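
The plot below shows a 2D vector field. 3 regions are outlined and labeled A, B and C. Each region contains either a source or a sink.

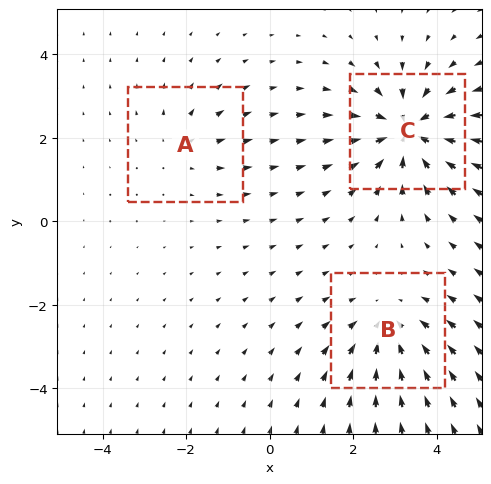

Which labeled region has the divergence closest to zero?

Divergence at each region's feature centre — A: about +2, B: about -3, C: about -5. Region A is closest to zero.

A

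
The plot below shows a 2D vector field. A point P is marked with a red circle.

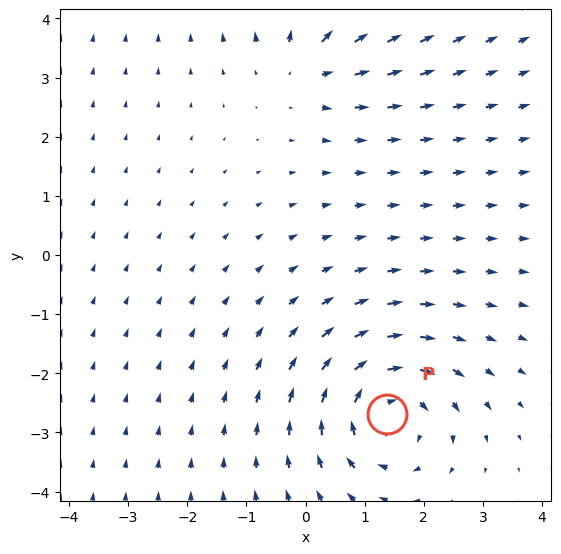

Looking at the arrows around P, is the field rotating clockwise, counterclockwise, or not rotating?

clockwise

Near P at (1.4, -2.7) the arrows circulate clockwise. The curl (z-component) there is about -5; negative curl means clockwise rotation.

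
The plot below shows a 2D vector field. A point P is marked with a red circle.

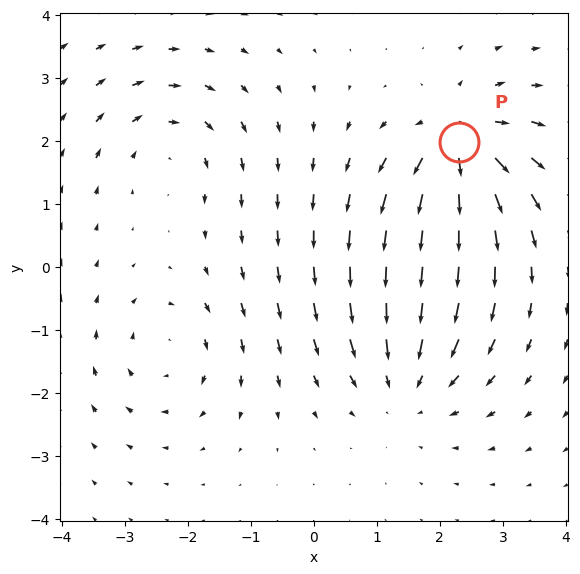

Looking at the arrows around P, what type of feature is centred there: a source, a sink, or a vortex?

At P (2.3, 2.0) the arrows spread outward. Divergence about +6, curl ≈0 — positive divergence with near-zero curl is a source.

source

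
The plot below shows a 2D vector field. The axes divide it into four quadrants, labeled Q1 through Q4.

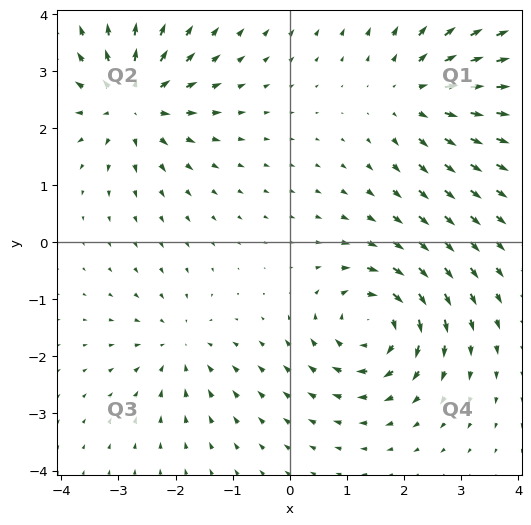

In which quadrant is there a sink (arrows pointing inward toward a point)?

The sink sits at approximately (-1.9, -1.8), which lies in quadrant Q3. The divergence there is about -3, negative as expected for a sink.

Q3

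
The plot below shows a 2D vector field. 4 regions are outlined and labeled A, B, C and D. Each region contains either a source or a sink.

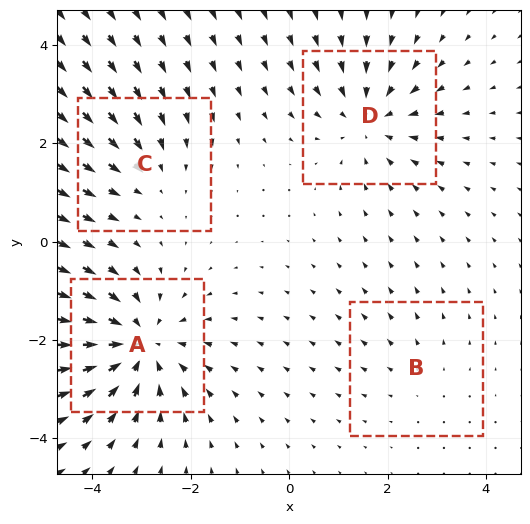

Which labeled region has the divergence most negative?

A

Divergence at each region's feature centre — A: about -6, B: about +2, C: about -3, D: about -5. Region A is most negative.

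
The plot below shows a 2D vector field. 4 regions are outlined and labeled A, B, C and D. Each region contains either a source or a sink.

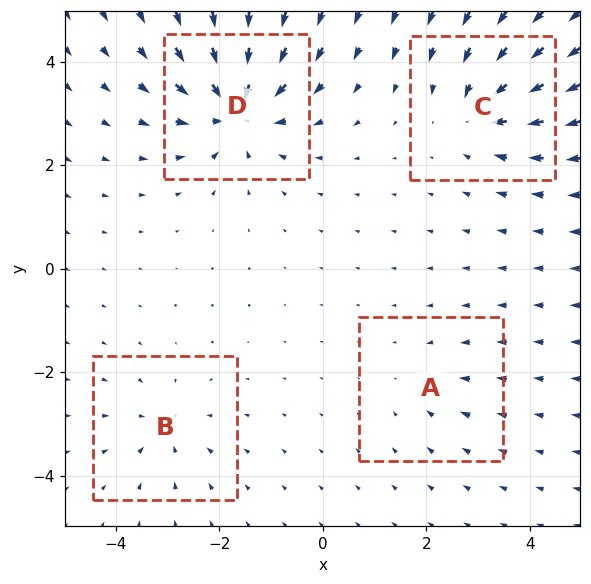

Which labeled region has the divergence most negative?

Divergence at each region's feature centre — A: about -2, B: about -4, C: about -5, D: about -8. Region D is most negative.

D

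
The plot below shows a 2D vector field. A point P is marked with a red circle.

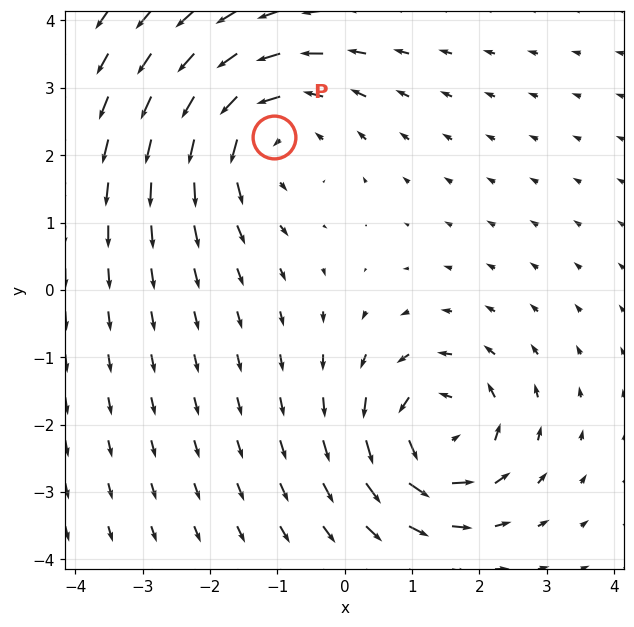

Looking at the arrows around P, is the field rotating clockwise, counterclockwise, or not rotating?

counterclockwise

Near P at (-1.0, 2.3) the arrows circulate counterclockwise. The curl (z-component) there is about +4; positive curl means counterclockwise rotation.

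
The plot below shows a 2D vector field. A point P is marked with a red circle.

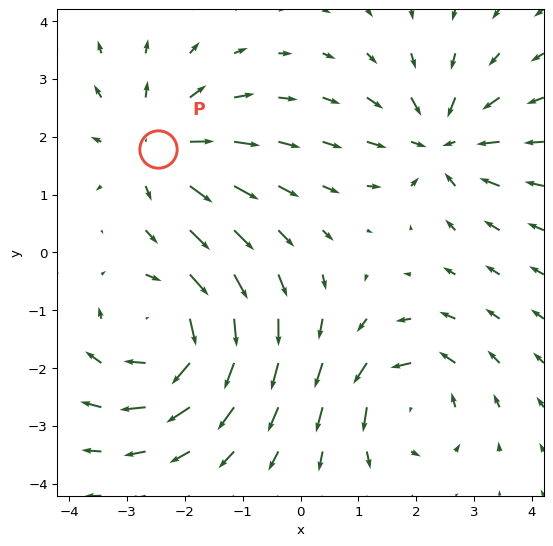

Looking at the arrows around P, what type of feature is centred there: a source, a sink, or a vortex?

source

At P (-2.5, 1.8) the arrows spread outward. Divergence about +4, curl ≈0 — positive divergence with near-zero curl is a source.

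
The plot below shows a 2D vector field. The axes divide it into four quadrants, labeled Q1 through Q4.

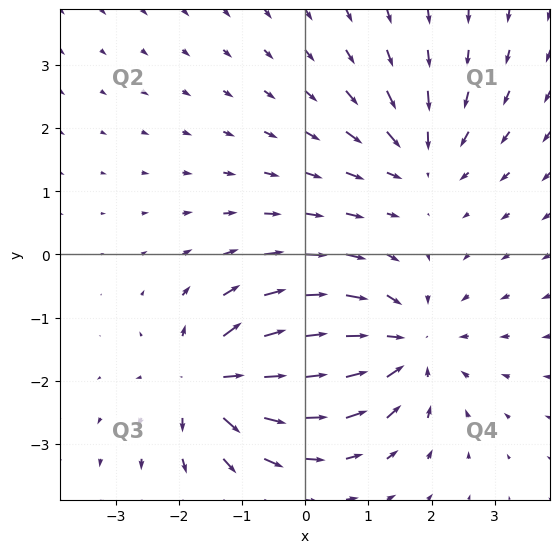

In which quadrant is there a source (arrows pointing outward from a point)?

The source sits at approximately (-1.5, -2.0), which lies in quadrant Q3. The divergence there is about +6, positive as expected for a source.

Q3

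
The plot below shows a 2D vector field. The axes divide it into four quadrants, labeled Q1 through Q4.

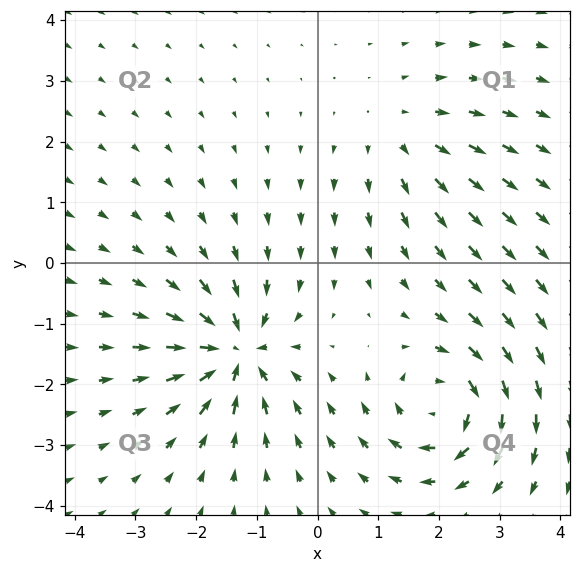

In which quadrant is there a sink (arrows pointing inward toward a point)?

Q3

The sink sits at approximately (-1.4, -1.5), which lies in quadrant Q3. The divergence there is about -6, negative as expected for a sink.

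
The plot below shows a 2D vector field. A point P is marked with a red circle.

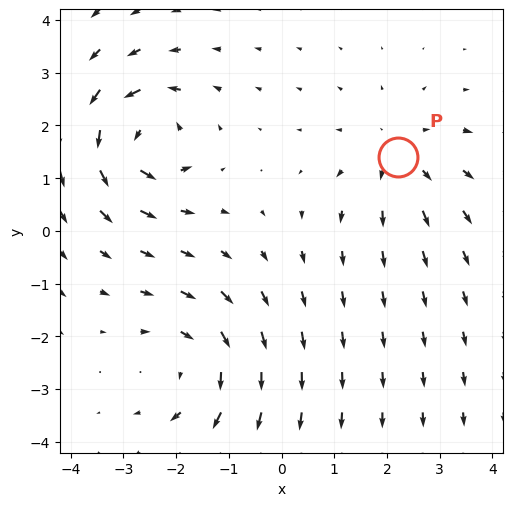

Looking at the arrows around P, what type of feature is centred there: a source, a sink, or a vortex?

source

At P (2.2, 1.4) the arrows spread outward. Divergence about +3, curl ≈0 — positive divergence with near-zero curl is a source.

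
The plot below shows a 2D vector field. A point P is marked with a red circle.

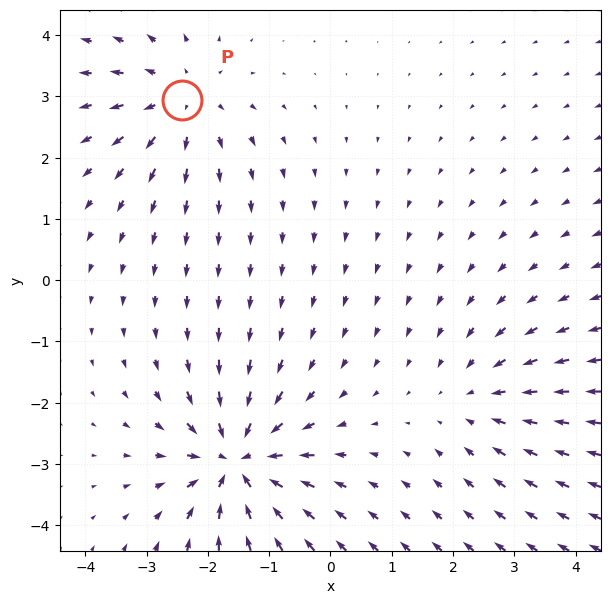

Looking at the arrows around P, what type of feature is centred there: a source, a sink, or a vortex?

At P (-2.4, 2.9) the arrows spread outward. Divergence about +4, curl ≈0 — positive divergence with near-zero curl is a source.

source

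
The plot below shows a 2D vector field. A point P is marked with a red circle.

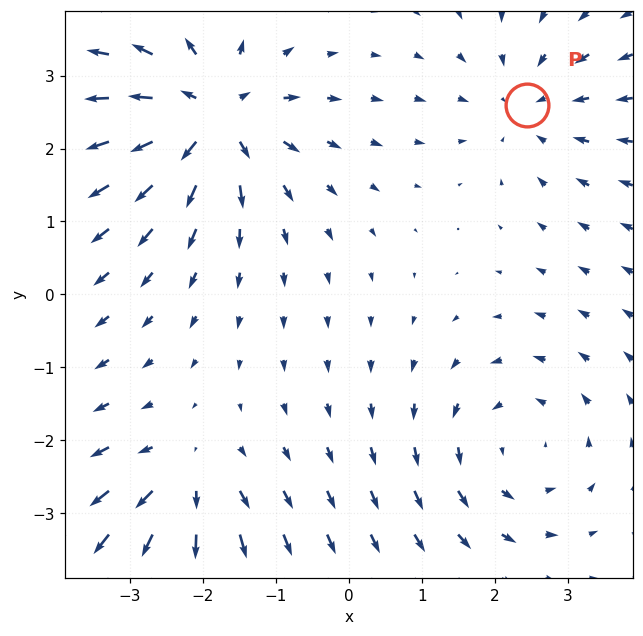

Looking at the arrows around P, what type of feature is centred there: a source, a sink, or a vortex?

sink

At P (2.4, 2.6) the arrows converge inward. Divergence about -3, curl ≈0 — negative divergence with near-zero curl is a sink.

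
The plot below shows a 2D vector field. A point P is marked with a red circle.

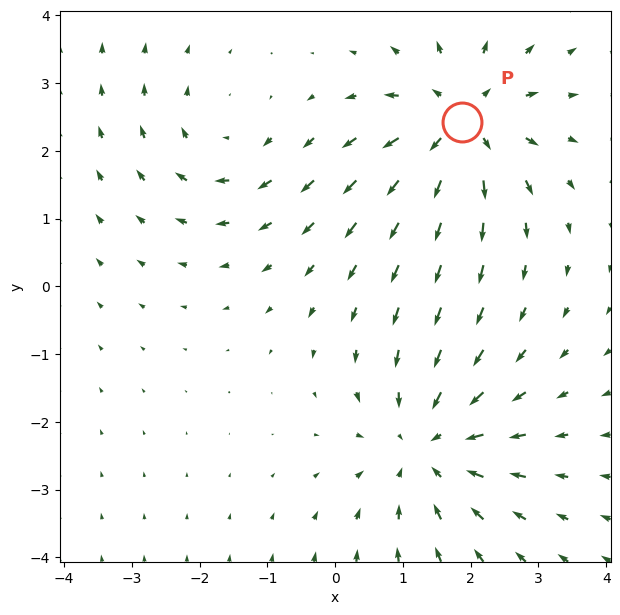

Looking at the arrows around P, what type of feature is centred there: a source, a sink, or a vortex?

source

At P (1.9, 2.4) the arrows spread outward. Divergence about +5, curl ≈0 — positive divergence with near-zero curl is a source.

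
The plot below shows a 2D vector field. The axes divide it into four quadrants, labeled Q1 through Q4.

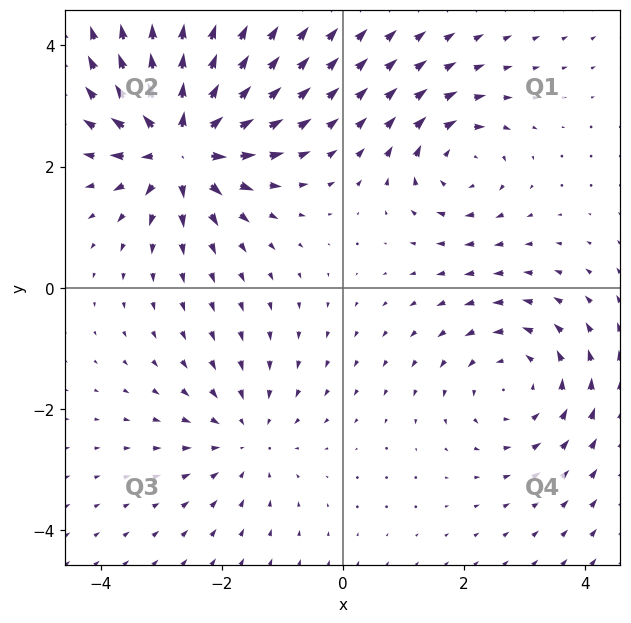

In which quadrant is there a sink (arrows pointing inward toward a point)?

Q3

The sink sits at approximately (-1.6, -2.5), which lies in quadrant Q3. The divergence there is about -3, negative as expected for a sink.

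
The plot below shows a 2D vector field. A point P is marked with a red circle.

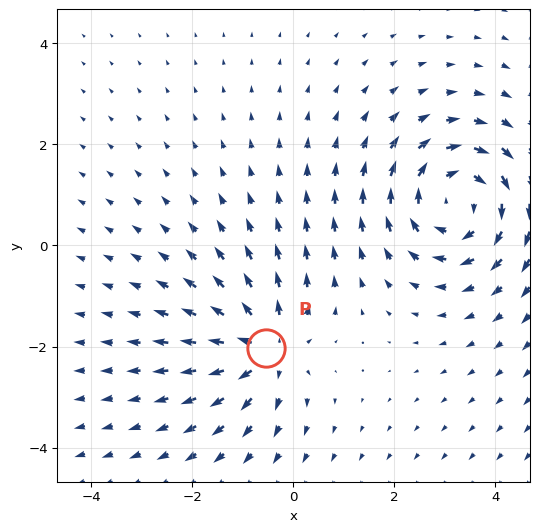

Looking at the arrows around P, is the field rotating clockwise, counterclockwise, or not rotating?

not rotating

Near P at (-0.6, -2.0) the arrows show no circulation. The curl there is ≈0.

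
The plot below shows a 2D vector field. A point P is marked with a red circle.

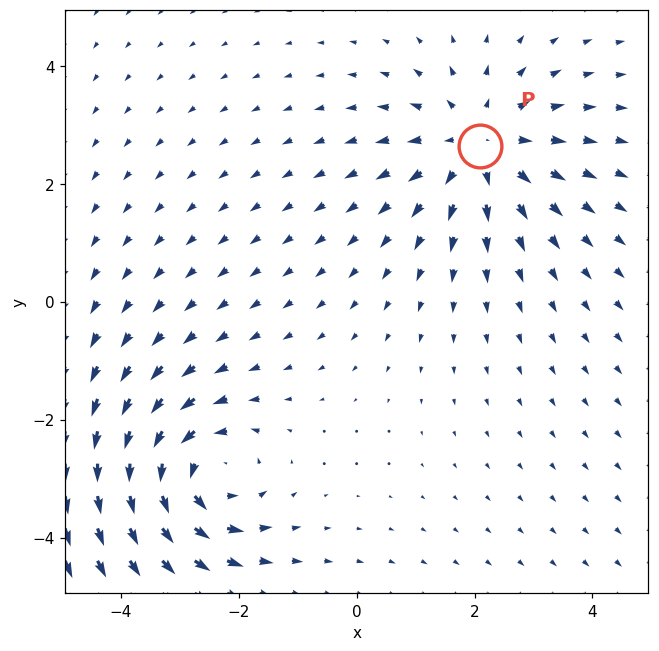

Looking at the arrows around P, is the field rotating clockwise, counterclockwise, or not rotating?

Near P at (2.1, 2.6) the arrows show no circulation. The curl there is ≈0.

not rotating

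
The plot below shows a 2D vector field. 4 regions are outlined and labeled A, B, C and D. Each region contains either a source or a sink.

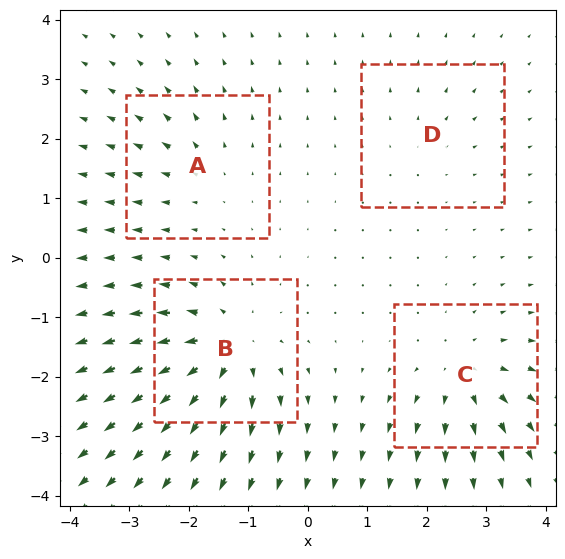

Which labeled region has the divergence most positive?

B

Divergence at each region's feature centre — A: about +4, B: about +9, C: about +6, D: about +2. Region B is most positive.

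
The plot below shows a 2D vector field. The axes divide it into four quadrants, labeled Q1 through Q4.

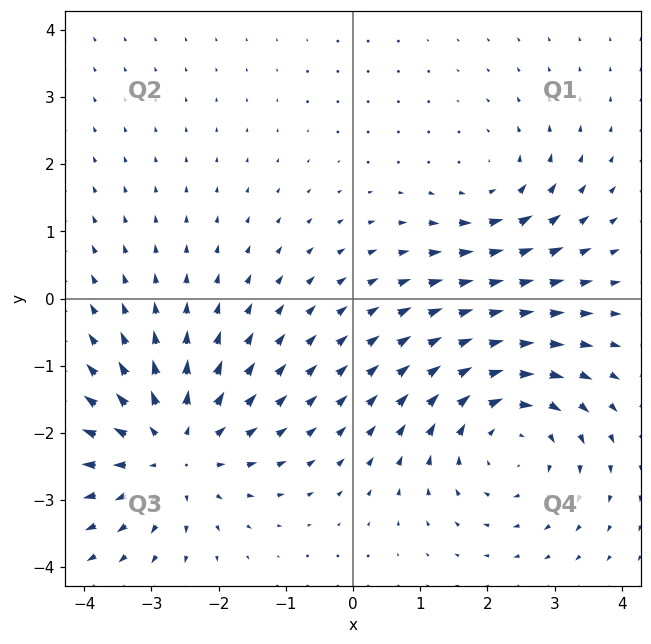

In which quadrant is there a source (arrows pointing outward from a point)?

Q3

The source sits at approximately (-2.7, -2.3), which lies in quadrant Q3. The divergence there is about +4, positive as expected for a source.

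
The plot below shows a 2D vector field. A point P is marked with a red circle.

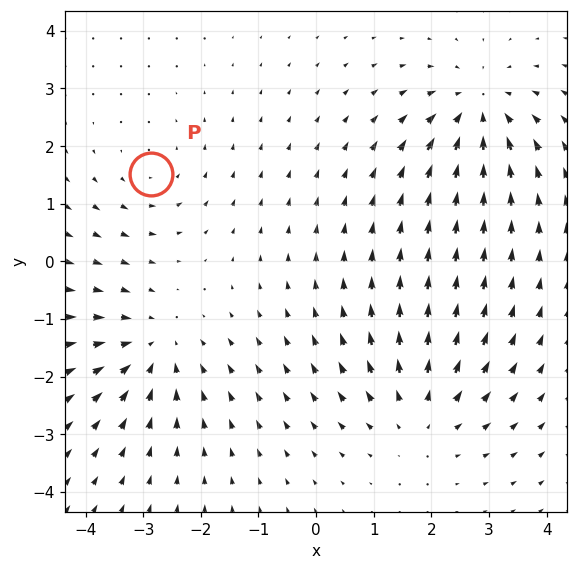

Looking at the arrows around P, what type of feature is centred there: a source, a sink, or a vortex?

At P (-2.9, 1.5) the arrows circulate counterclockwise. Divergence ≈0, curl about +3 — near-zero divergence with nonzero curl is a vortex.

vortex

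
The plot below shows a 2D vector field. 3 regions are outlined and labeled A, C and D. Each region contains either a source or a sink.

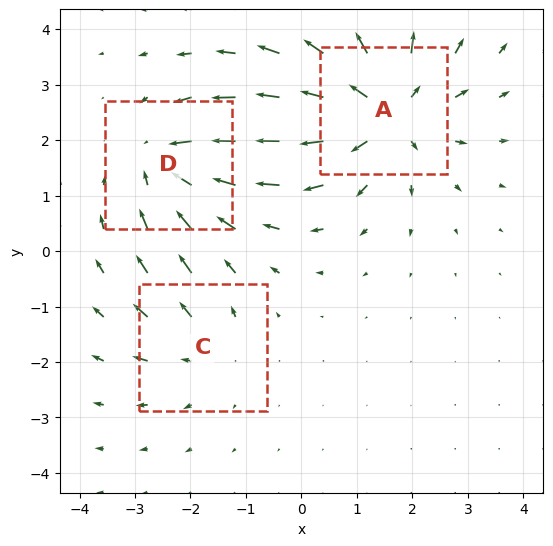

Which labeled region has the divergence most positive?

Divergence at each region's feature centre — A: about +4, C: about +2, D: about -3. Region A is most positive.

A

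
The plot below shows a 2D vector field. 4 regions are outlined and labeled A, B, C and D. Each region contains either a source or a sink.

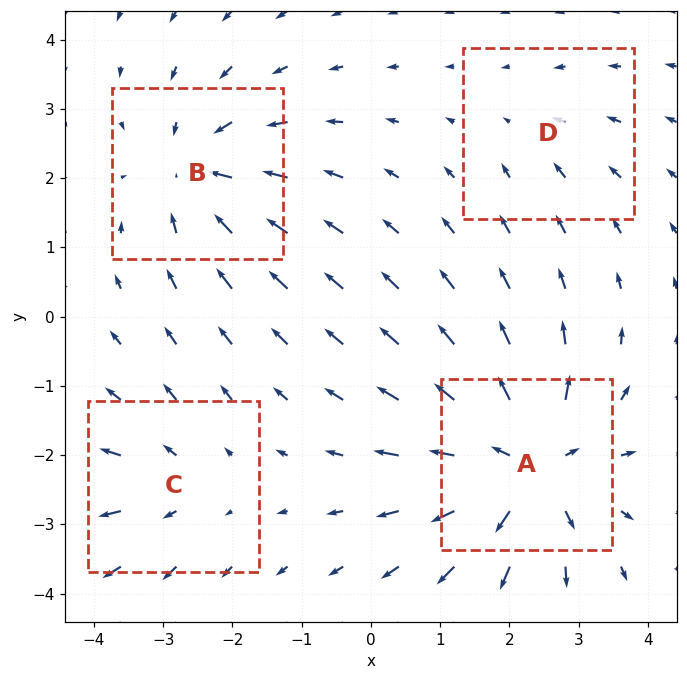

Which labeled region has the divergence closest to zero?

Divergence at each region's feature centre — A: about +7, B: about -5, C: about +3, D: about -2. Region D is closest to zero.

D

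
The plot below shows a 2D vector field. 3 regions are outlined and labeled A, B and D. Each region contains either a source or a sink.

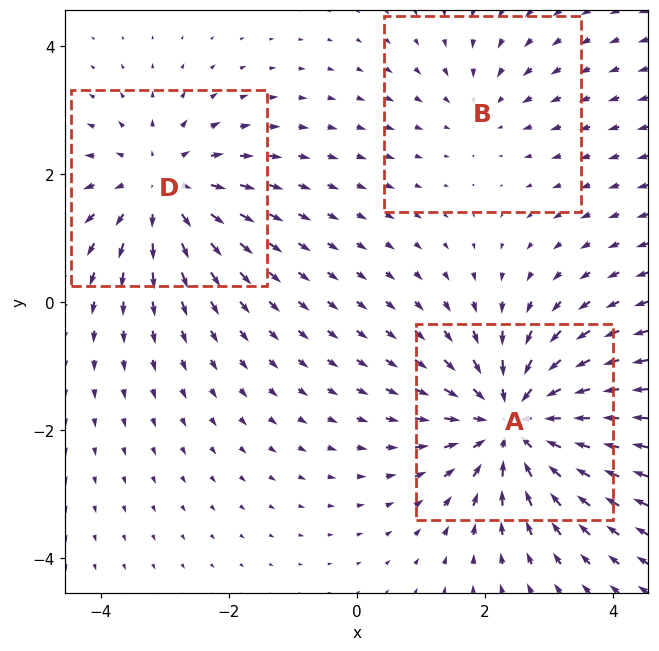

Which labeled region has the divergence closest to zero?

B

Divergence at each region's feature centre — A: about -4, B: about -2, D: about +3. Region B is closest to zero.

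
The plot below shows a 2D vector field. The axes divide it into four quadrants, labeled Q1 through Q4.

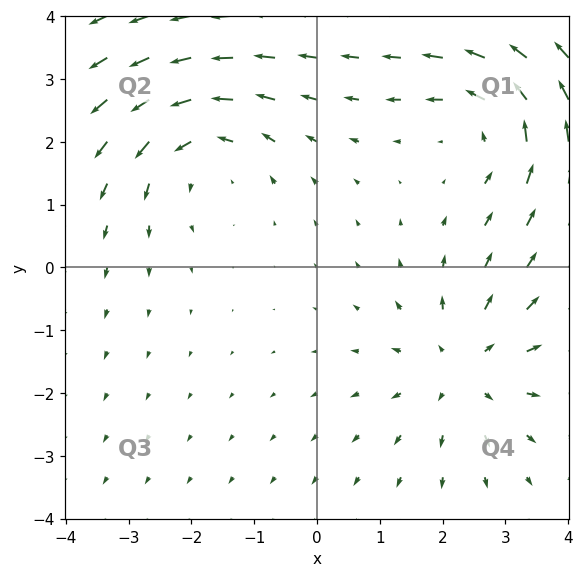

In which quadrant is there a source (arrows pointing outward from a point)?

The source sits at approximately (2.4, -1.6), which lies in quadrant Q4. The divergence there is about +3, positive as expected for a source.

Q4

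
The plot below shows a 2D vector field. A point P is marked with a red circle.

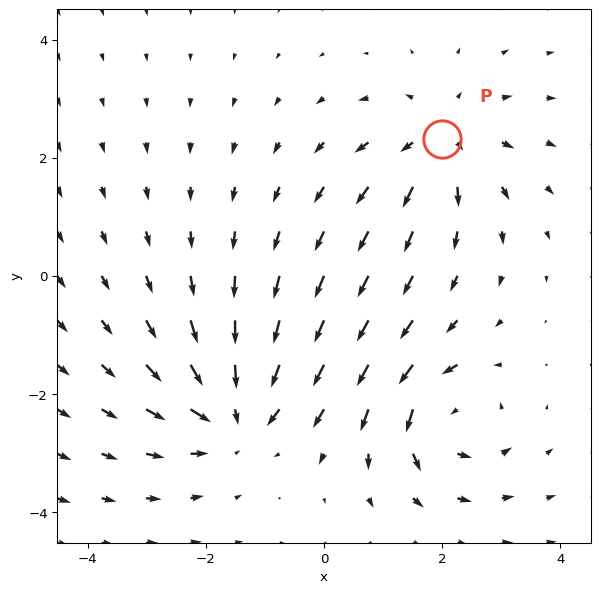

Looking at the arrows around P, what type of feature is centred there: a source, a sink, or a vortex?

source

At P (2.0, 2.3) the arrows spread outward. Divergence about +4, curl ≈0 — positive divergence with near-zero curl is a source.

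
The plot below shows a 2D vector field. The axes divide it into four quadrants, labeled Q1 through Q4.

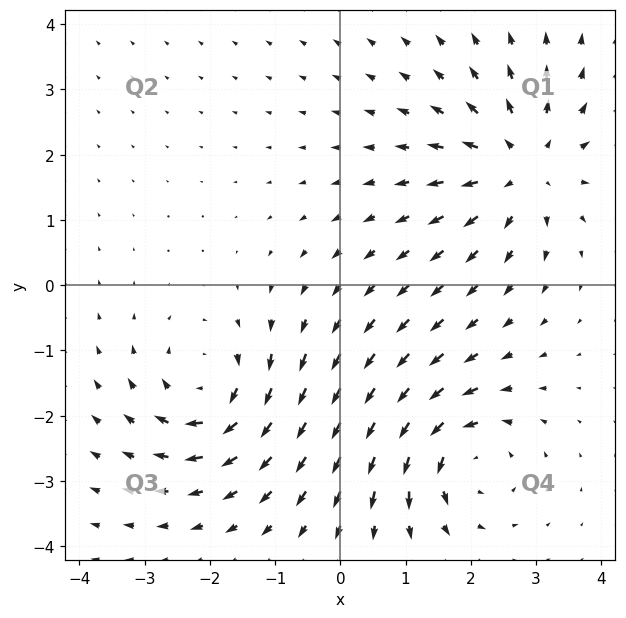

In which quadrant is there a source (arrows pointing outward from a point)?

Q1

The source sits at approximately (2.8, 1.8), which lies in quadrant Q1. The divergence there is about +4, positive as expected for a source.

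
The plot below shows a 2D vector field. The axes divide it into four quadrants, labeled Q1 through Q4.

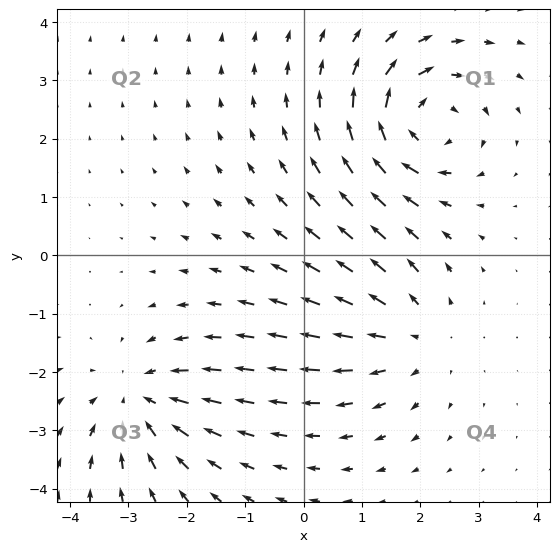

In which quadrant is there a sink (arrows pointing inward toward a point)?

Q3

The sink sits at approximately (-2.8, -2.5), which lies in quadrant Q3. The divergence there is about -4, negative as expected for a sink.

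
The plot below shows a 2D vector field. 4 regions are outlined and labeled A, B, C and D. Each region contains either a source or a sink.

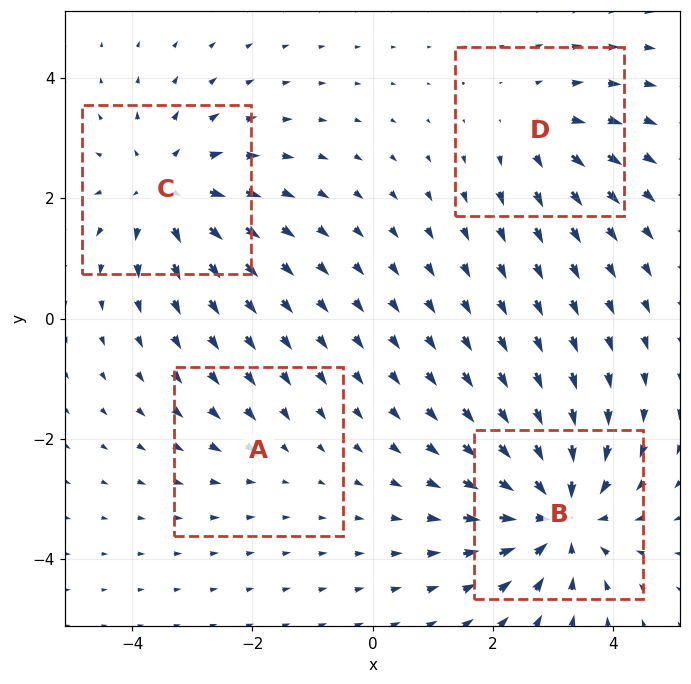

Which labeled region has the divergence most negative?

Divergence at each region's feature centre — A: about -2, B: about -7, C: about +5, D: about +3. Region B is most negative.

B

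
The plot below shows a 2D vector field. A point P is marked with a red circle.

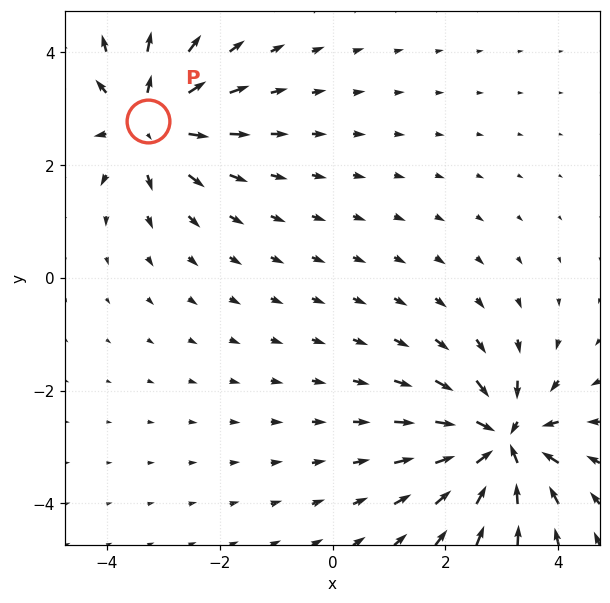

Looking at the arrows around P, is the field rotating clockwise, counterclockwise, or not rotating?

Near P at (-3.3, 2.8) the arrows show no circulation. The curl there is ≈0.

not rotating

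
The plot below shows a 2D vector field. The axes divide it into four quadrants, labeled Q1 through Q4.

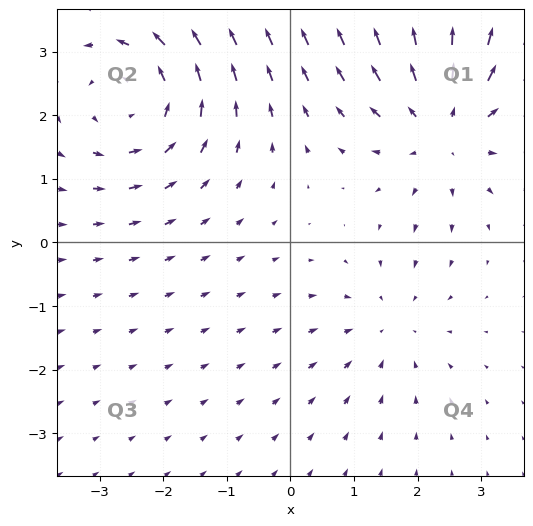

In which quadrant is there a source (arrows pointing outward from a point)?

The source sits at approximately (2.4, 1.8), which lies in quadrant Q1. The divergence there is about +4, positive as expected for a source.

Q1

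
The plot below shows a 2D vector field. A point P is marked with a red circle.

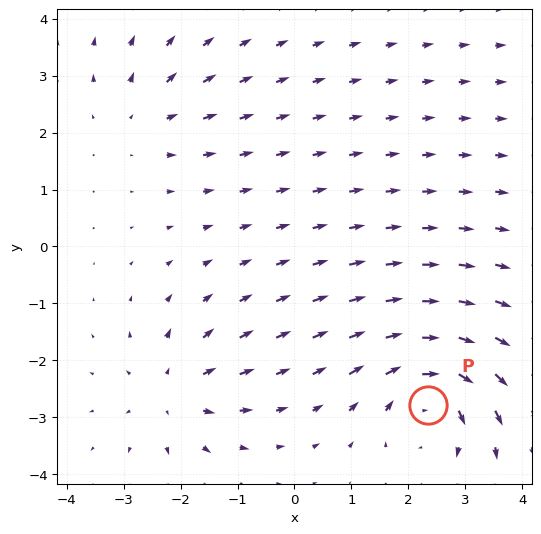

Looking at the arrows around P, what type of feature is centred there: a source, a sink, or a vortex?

At P (2.3, -2.8) the arrows circulate clockwise. Divergence ≈0, curl about -6 — near-zero divergence with nonzero curl is a vortex.

vortex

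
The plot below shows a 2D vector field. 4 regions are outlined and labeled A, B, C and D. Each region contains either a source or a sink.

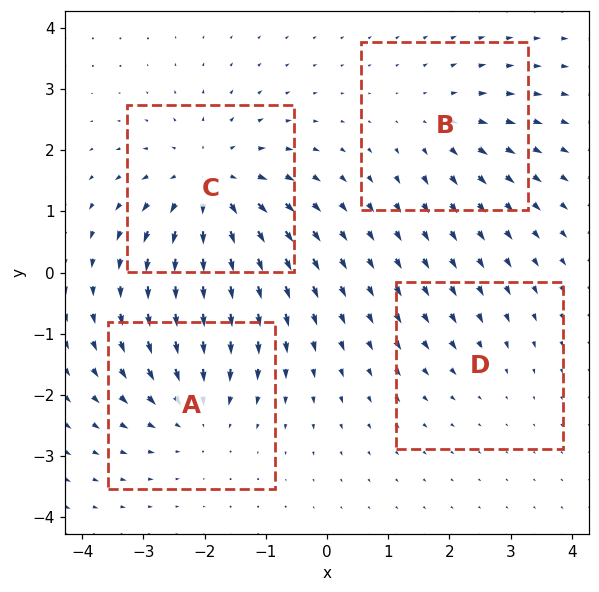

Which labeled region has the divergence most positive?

C

Divergence at each region's feature centre — A: about -4, B: about +3, C: about +6, D: about -2. Region C is most positive.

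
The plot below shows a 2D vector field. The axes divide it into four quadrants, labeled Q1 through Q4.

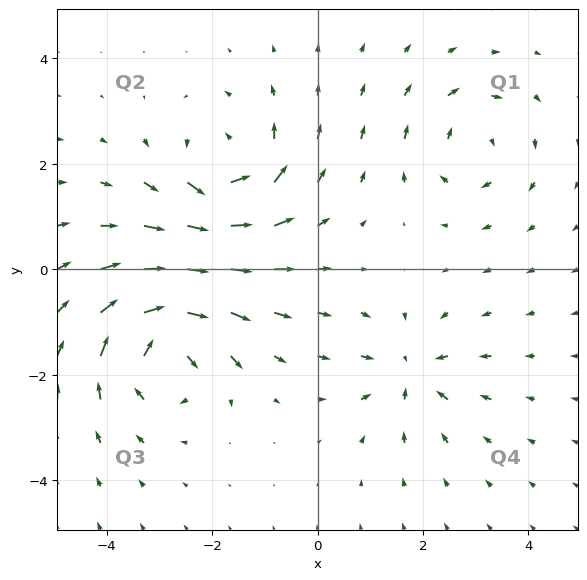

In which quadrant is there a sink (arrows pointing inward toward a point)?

The sink sits at approximately (1.8, -1.9), which lies in quadrant Q4. The divergence there is about -4, negative as expected for a sink.

Q4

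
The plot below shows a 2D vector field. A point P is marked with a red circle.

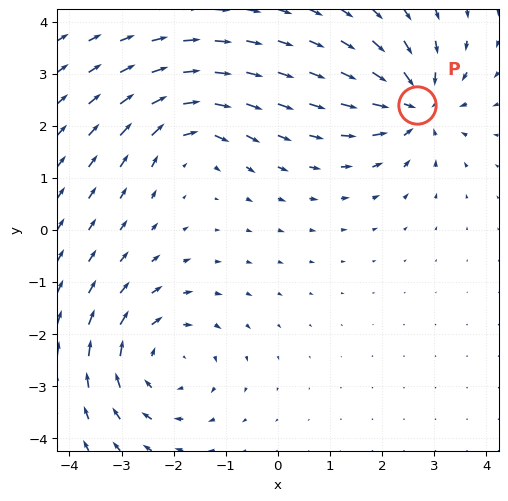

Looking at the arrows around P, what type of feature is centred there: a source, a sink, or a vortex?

sink

At P (2.7, 2.4) the arrows converge inward. Divergence about -5, curl ≈0 — negative divergence with near-zero curl is a sink.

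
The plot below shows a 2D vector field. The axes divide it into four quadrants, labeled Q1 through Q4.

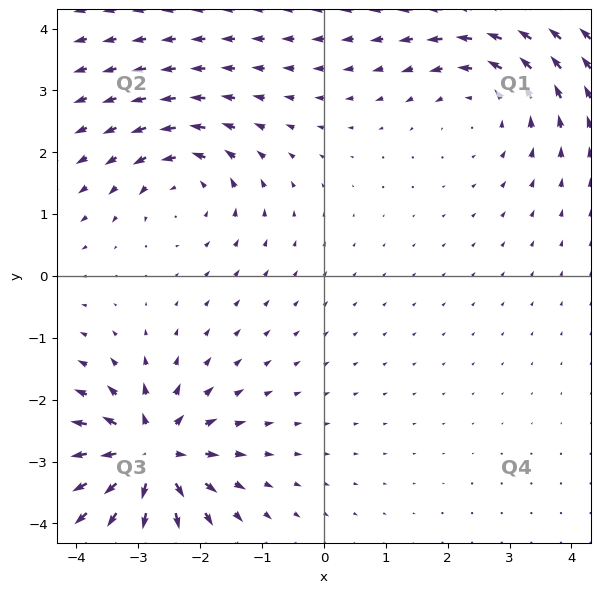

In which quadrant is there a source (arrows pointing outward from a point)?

Q3

The source sits at approximately (-2.8, -2.9), which lies in quadrant Q3. The divergence there is about +6, positive as expected for a source.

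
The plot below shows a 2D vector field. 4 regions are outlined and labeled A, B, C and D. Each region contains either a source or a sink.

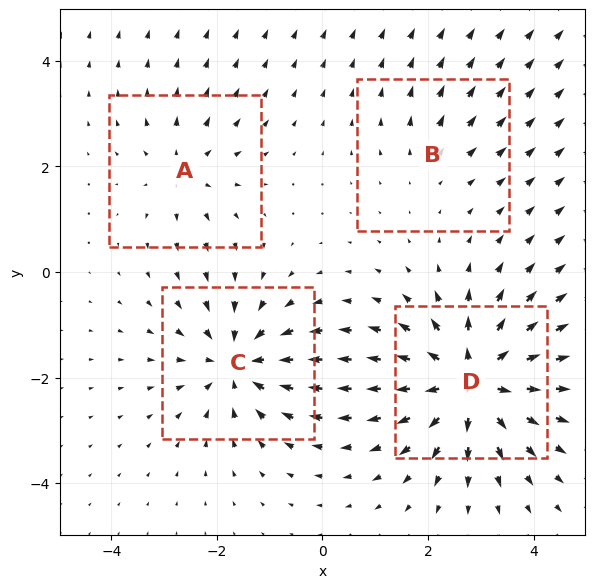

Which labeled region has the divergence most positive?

Divergence at each region's feature centre — A: about +3, B: about +2, C: about -6, D: about +7. Region D is most positive.

D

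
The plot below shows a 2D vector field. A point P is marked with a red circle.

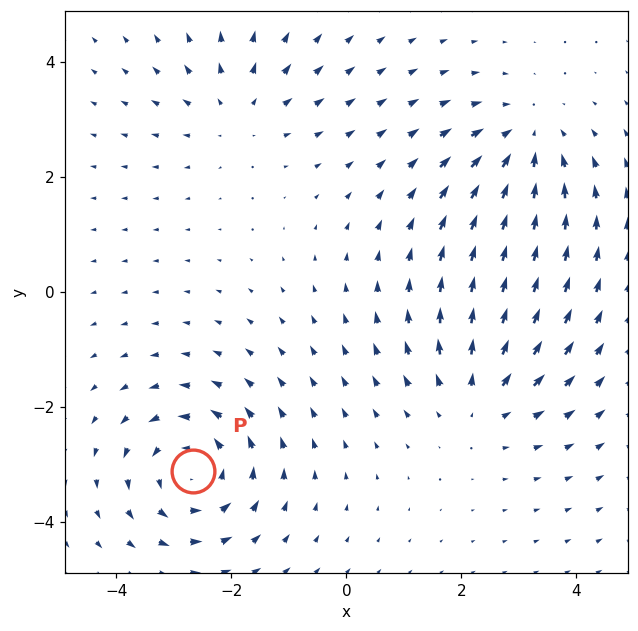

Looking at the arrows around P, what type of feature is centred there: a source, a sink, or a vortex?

vortex

At P (-2.7, -3.1) the arrows circulate counterclockwise. Divergence ≈0, curl about +5 — near-zero divergence with nonzero curl is a vortex.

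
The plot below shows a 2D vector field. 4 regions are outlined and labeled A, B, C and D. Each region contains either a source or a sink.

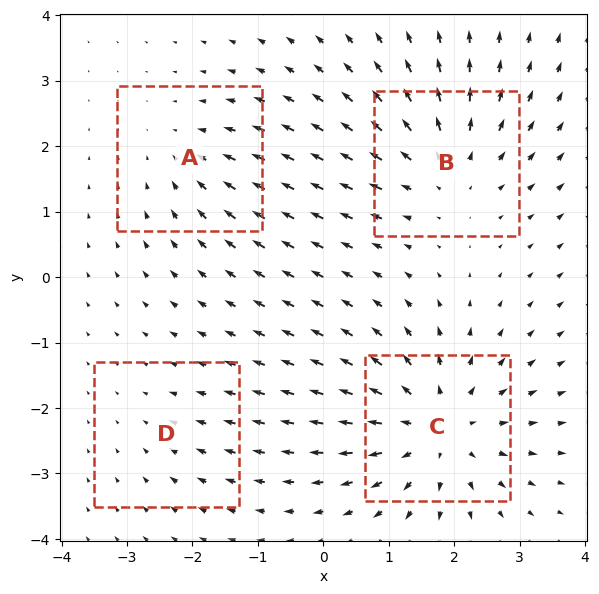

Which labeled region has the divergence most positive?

Divergence at each region's feature centre — A: about -3, B: about +4, C: about +6, D: about -2. Region C is most positive.

C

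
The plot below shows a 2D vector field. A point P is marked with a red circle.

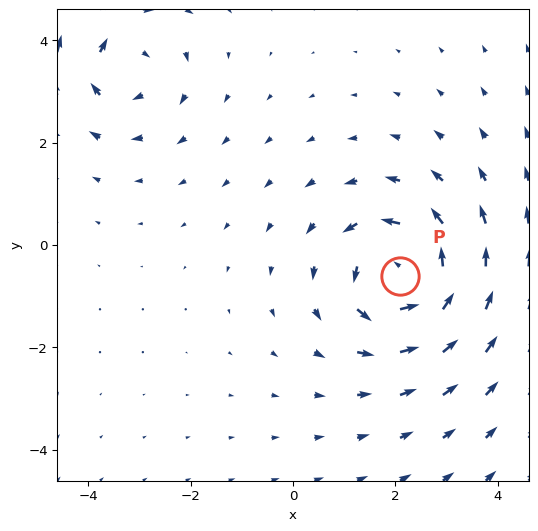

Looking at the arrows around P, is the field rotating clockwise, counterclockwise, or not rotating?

counterclockwise

Near P at (2.1, -0.6) the arrows circulate counterclockwise. The curl (z-component) there is about +5; positive curl means counterclockwise rotation.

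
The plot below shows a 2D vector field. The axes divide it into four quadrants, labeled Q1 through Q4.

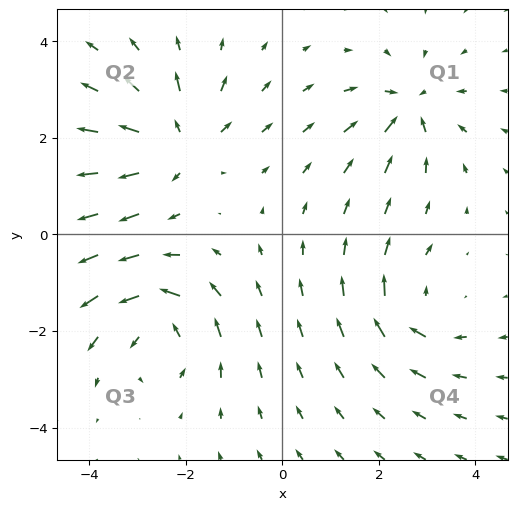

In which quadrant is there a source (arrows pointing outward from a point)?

The source sits at approximately (-2.2, 1.9), which lies in quadrant Q2. The divergence there is about +4, positive as expected for a source.

Q2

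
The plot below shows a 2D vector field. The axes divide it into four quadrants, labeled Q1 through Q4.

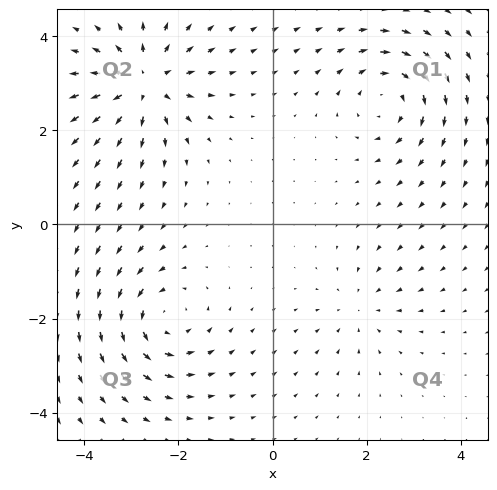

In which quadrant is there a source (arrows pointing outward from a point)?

Q2

The source sits at approximately (-2.7, 3.0), which lies in quadrant Q2. The divergence there is about +6, positive as expected for a source.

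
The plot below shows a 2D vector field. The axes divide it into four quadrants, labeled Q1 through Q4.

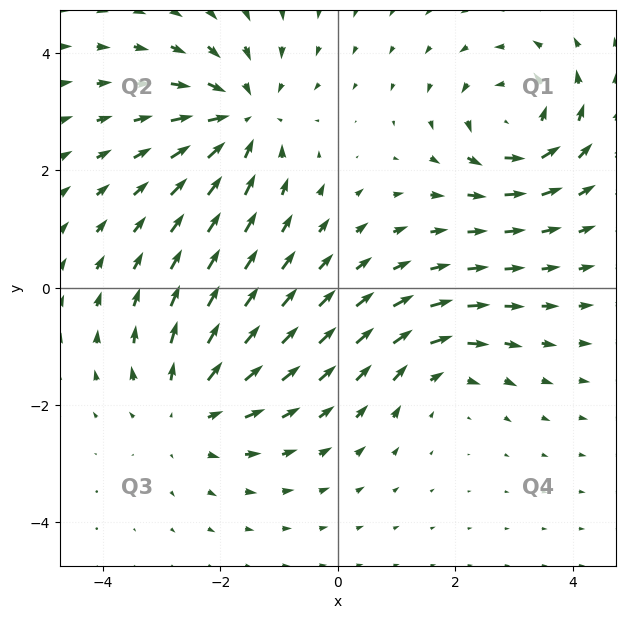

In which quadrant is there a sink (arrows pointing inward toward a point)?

The sink sits at approximately (-1.6, 2.9), which lies in quadrant Q2. The divergence there is about -4, negative as expected for a sink.

Q2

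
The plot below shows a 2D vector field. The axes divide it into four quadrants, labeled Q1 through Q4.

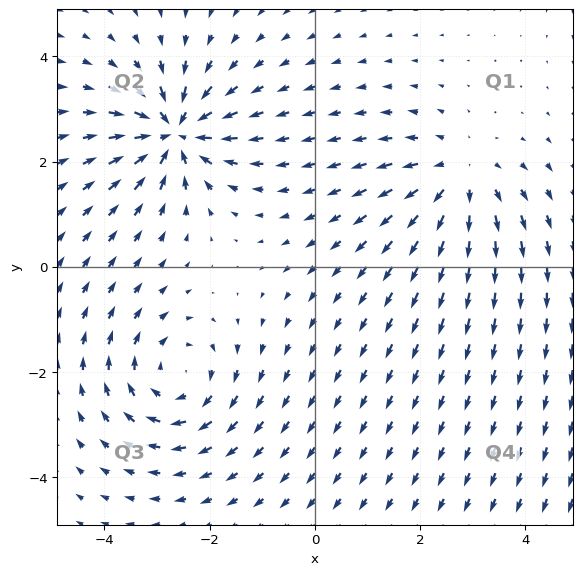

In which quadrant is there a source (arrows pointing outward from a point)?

The source sits at approximately (2.7, 1.7), which lies in quadrant Q1. The divergence there is about +4, positive as expected for a source.

Q1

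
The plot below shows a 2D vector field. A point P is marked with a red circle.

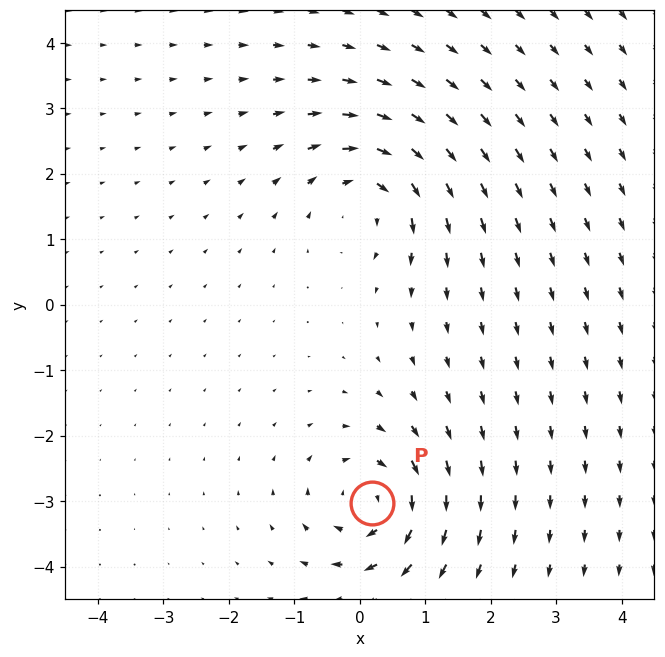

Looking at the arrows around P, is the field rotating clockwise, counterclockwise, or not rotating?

Near P at (0.2, -3.0) the arrows circulate clockwise. The curl (z-component) there is about -5; negative curl means clockwise rotation.

clockwise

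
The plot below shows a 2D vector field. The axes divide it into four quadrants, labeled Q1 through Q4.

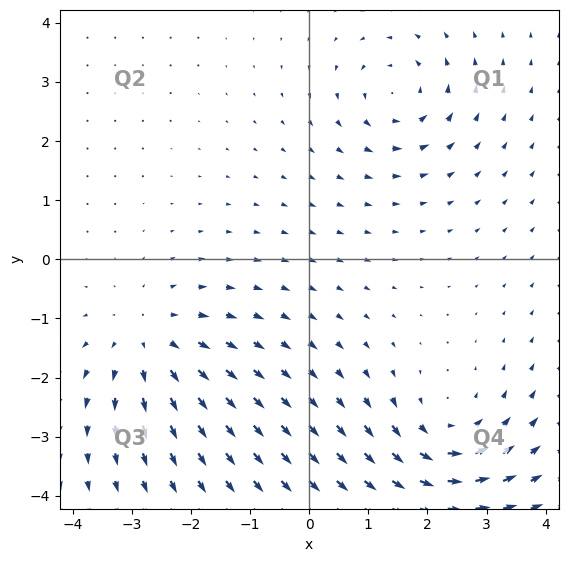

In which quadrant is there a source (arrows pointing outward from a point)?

The source sits at approximately (-2.7, -1.4), which lies in quadrant Q3. The divergence there is about +4, positive as expected for a source.

Q3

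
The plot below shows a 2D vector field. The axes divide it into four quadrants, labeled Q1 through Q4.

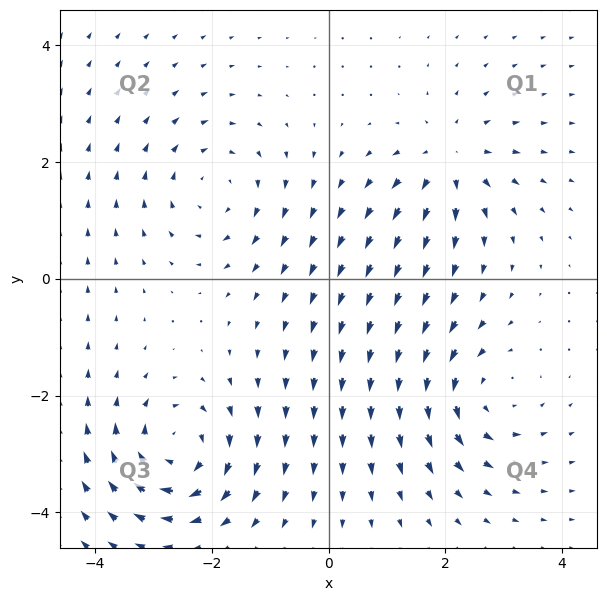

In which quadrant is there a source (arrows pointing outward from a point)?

The source sits at approximately (2.1, 2.0), which lies in quadrant Q1. The divergence there is about +5, positive as expected for a source.

Q1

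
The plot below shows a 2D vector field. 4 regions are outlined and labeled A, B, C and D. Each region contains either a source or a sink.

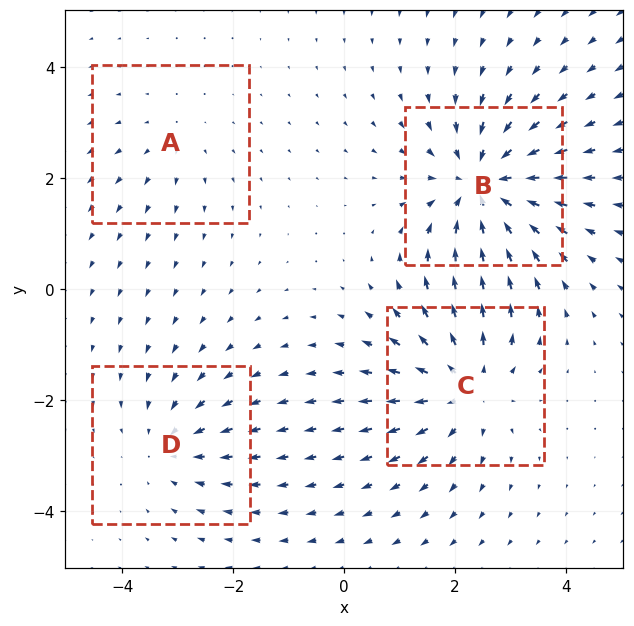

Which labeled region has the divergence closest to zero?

A

Divergence at each region's feature centre — A: about +2, B: about -6, C: about +5, D: about -3. Region A is closest to zero.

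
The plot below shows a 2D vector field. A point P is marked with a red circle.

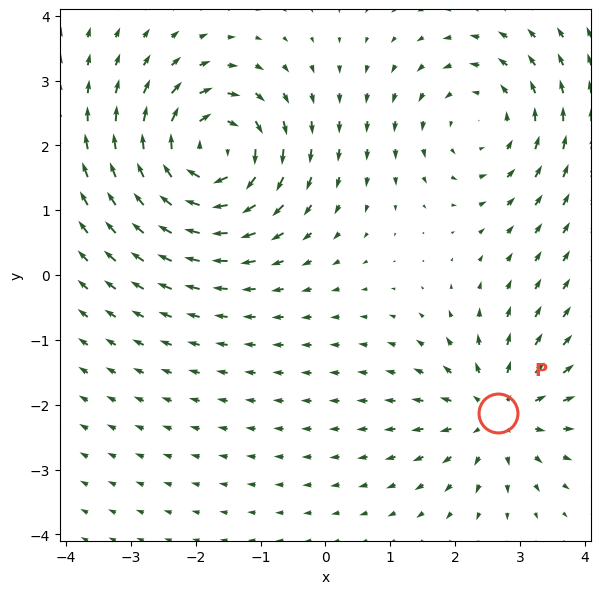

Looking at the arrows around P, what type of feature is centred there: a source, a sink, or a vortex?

source

At P (2.7, -2.1) the arrows spread outward. Divergence about +4, curl ≈0 — positive divergence with near-zero curl is a source.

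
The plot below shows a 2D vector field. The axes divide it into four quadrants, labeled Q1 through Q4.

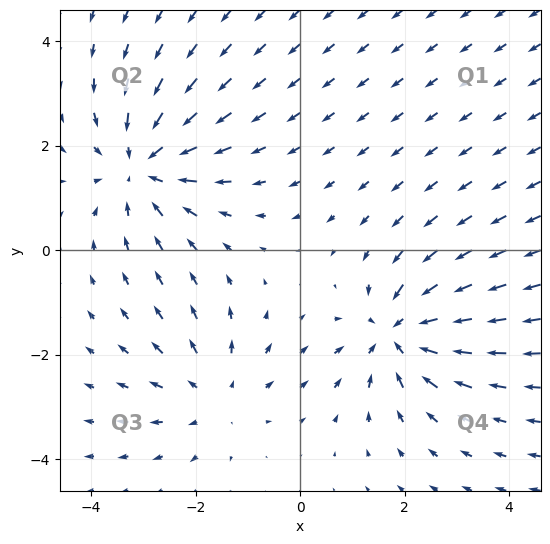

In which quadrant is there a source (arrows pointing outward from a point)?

The source sits at approximately (-1.6, -2.8), which lies in quadrant Q3. The divergence there is about +2, positive as expected for a source.

Q3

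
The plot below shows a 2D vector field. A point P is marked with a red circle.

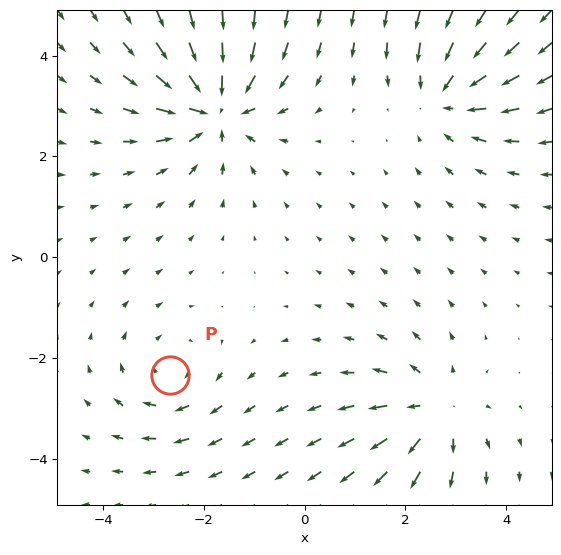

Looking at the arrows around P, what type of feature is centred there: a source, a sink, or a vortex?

vortex

At P (-2.7, -2.3) the arrows circulate clockwise. Divergence ≈0, curl about -3 — near-zero divergence with nonzero curl is a vortex.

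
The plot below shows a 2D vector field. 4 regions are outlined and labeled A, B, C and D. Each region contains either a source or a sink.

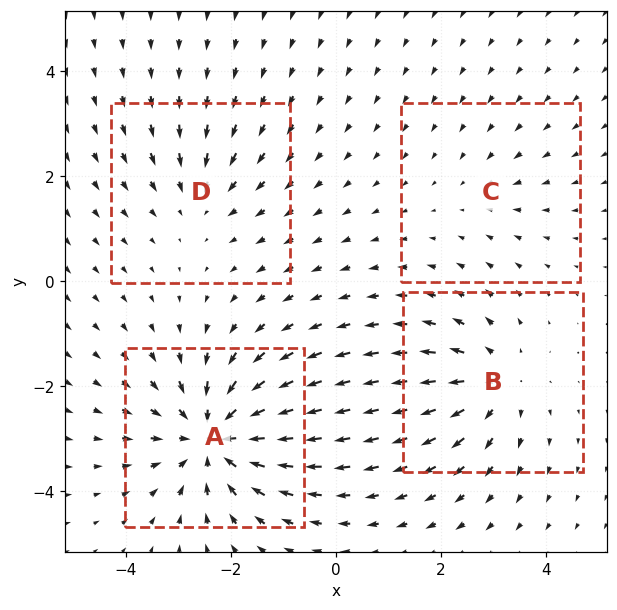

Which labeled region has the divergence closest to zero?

C

Divergence at each region's feature centre — A: about -7, B: about +4, C: about -2, D: about -3. Region C is closest to zero.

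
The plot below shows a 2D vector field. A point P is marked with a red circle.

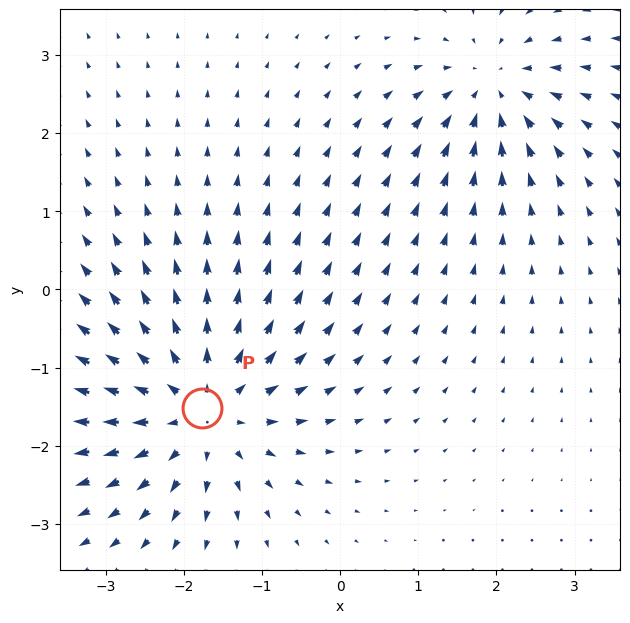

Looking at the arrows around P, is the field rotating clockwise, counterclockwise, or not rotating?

not rotating

Near P at (-1.8, -1.5) the arrows show no circulation. The curl there is ≈0.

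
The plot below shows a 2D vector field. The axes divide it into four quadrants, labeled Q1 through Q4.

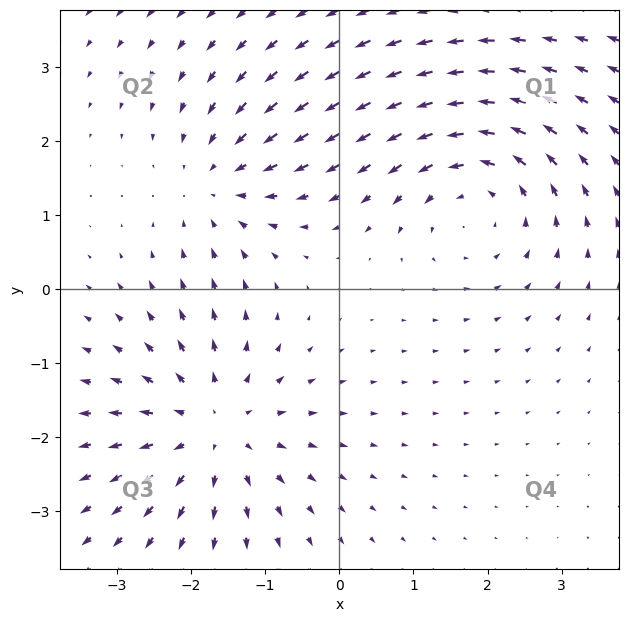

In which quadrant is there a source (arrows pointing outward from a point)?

The source sits at approximately (-1.7, -1.9), which lies in quadrant Q3. The divergence there is about +4, positive as expected for a source.

Q3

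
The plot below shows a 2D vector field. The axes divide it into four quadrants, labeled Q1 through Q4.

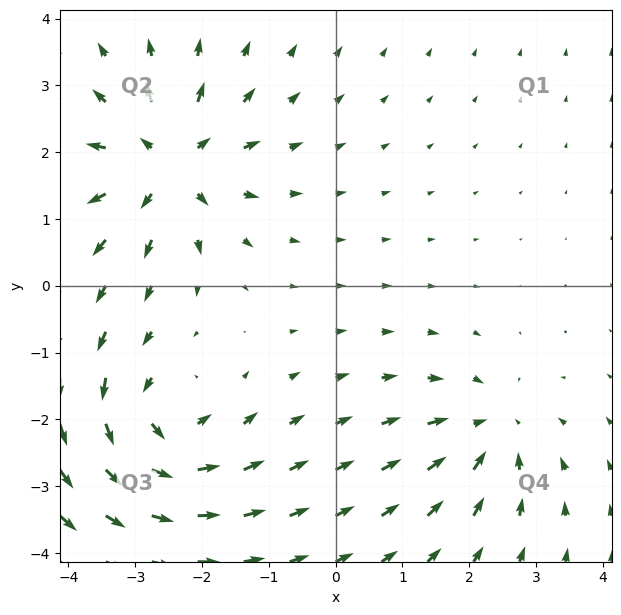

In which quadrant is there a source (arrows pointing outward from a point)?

The source sits at approximately (-2.5, 1.8), which lies in quadrant Q2. The divergence there is about +5, positive as expected for a source.

Q2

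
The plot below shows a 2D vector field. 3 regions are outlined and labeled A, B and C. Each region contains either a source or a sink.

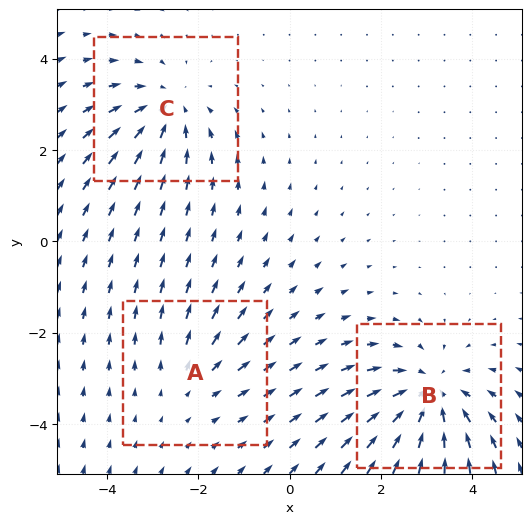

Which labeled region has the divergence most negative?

Divergence at each region's feature centre — A: about +2, B: about -4, C: about -3. Region B is most negative.

B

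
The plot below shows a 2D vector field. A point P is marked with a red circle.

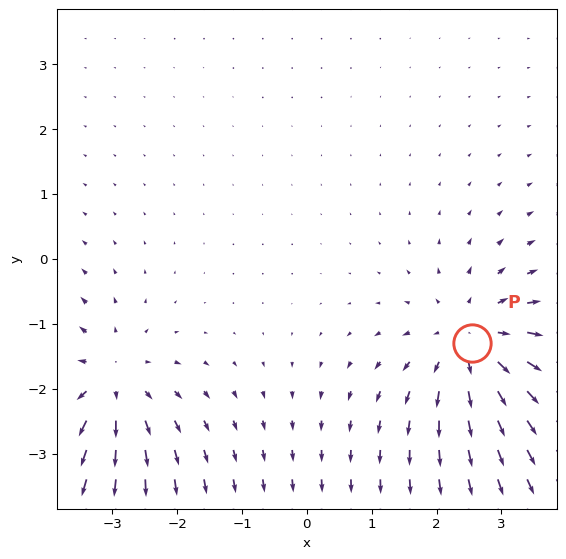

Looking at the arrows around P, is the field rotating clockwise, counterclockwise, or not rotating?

Near P at (2.5, -1.3) the arrows show no circulation. The curl there is ≈0.

not rotating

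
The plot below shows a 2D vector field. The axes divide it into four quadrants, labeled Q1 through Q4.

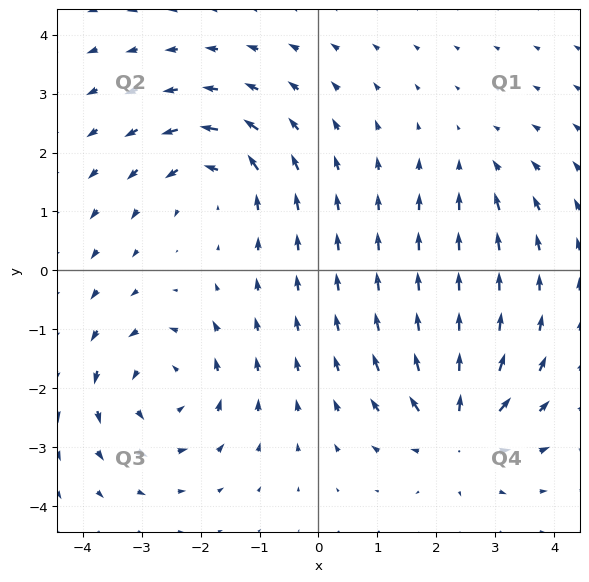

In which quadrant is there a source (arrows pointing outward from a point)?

The source sits at approximately (2.4, -2.7), which lies in quadrant Q4. The divergence there is about +6, positive as expected for a source.

Q4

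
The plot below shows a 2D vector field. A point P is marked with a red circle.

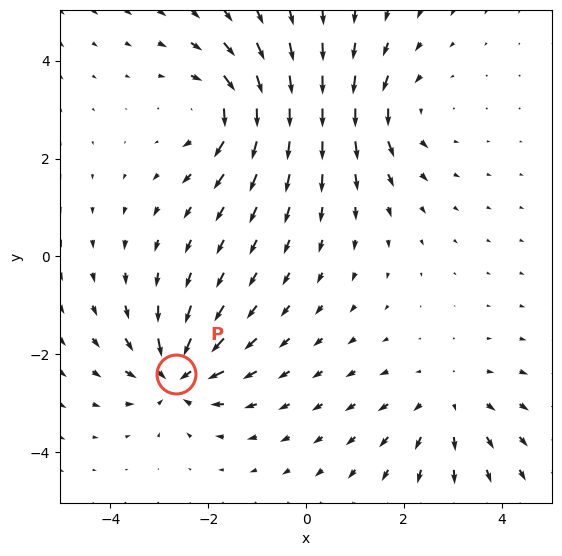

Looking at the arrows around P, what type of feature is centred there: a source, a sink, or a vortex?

At P (-2.7, -2.4) the arrows converge inward. Divergence about -6, curl ≈0 — negative divergence with near-zero curl is a sink.

sink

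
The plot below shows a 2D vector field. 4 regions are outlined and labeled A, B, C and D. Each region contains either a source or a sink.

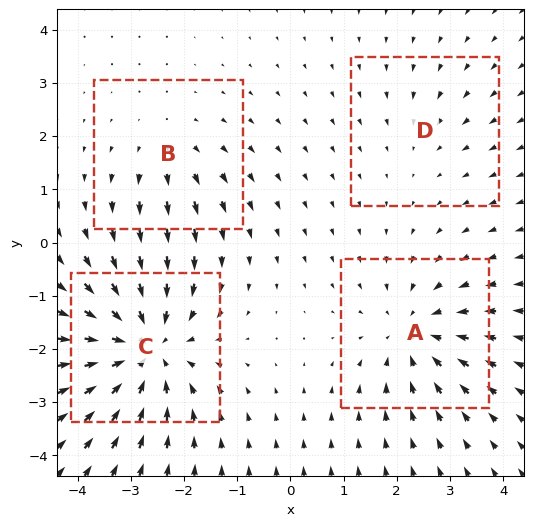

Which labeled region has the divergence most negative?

C

Divergence at each region's feature centre — A: about -4, B: about +3, C: about -6, D: about -2. Region C is most negative.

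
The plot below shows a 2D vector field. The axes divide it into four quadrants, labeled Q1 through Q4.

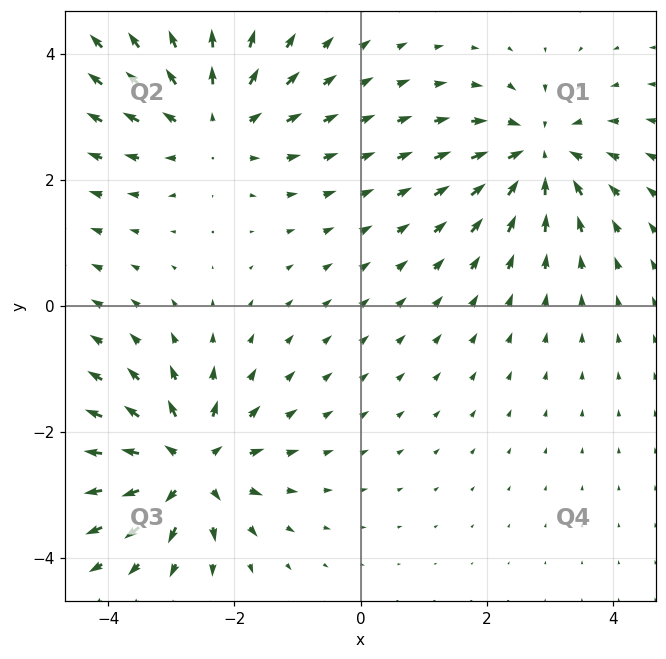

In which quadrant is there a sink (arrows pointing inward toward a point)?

The sink sits at approximately (2.8, 2.4), which lies in quadrant Q1. The divergence there is about -4, negative as expected for a sink.

Q1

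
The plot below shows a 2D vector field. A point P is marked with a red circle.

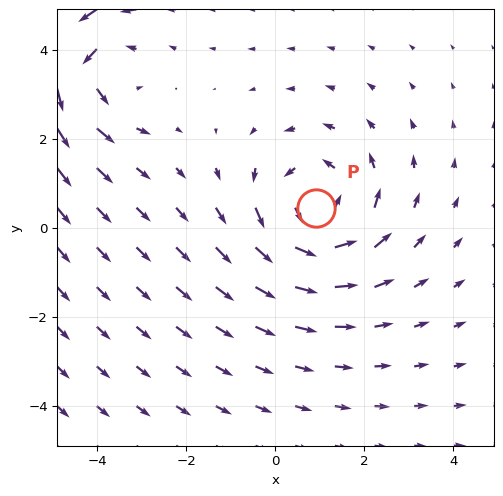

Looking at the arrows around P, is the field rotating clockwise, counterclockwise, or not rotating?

counterclockwise

Near P at (0.9, 0.4) the arrows circulate counterclockwise. The curl (z-component) there is about +4; positive curl means counterclockwise rotation.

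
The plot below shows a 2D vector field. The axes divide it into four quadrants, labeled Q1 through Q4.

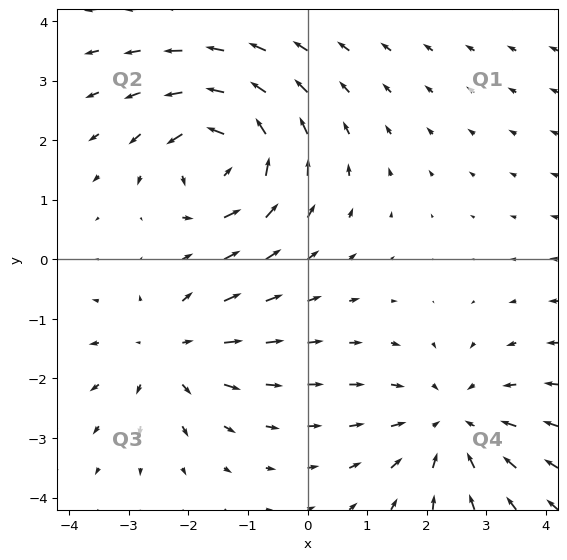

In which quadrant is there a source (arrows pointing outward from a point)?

Q3

The source sits at approximately (-2.3, -1.6), which lies in quadrant Q3. The divergence there is about +3, positive as expected for a source.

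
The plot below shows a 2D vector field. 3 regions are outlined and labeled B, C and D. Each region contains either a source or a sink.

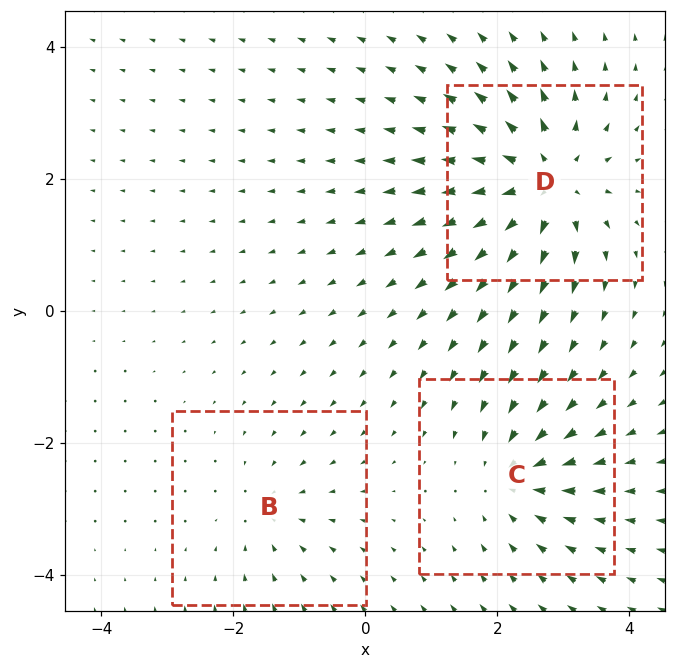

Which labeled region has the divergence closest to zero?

B

Divergence at each region's feature centre — B: about -2, C: about -3, D: about +5. Region B is closest to zero.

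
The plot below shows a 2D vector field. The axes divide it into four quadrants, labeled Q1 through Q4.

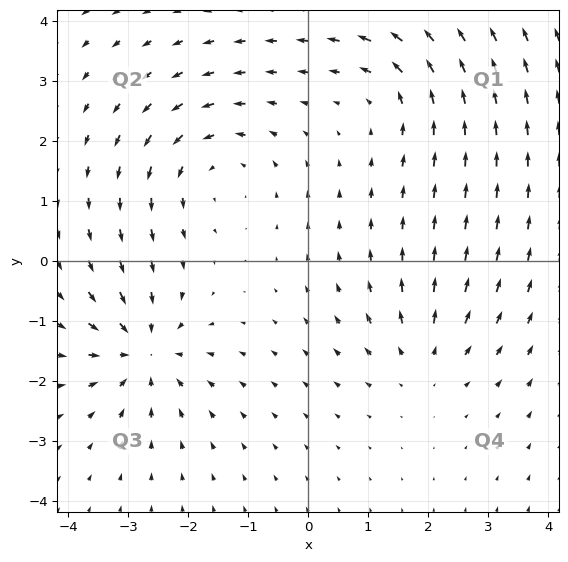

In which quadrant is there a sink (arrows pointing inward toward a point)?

The sink sits at approximately (-2.7, -1.5), which lies in quadrant Q3. The divergence there is about -6, negative as expected for a sink.

Q3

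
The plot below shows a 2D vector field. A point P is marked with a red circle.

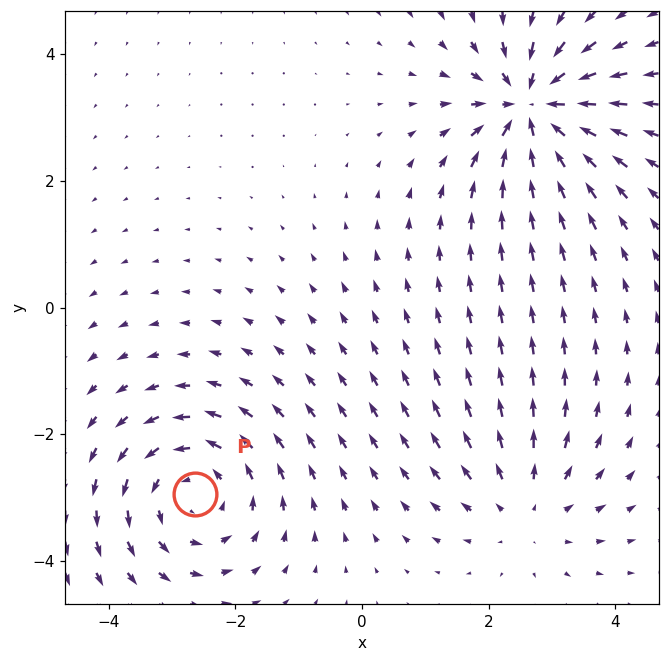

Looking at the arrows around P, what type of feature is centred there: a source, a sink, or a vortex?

vortex

At P (-2.6, -3.0) the arrows circulate counterclockwise. Divergence ≈0, curl about +4 — near-zero divergence with nonzero curl is a vortex.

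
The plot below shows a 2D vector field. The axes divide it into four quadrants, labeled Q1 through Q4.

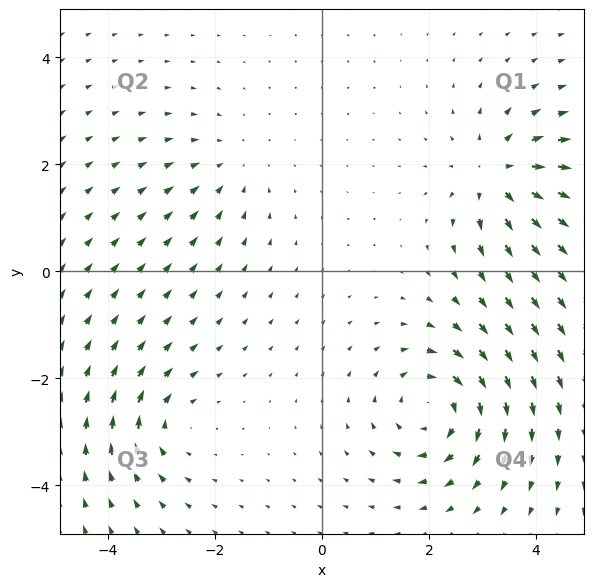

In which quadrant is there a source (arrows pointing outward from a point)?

Q1

The source sits at approximately (3.3, 1.8), which lies in quadrant Q1. The divergence there is about +5, positive as expected for a source.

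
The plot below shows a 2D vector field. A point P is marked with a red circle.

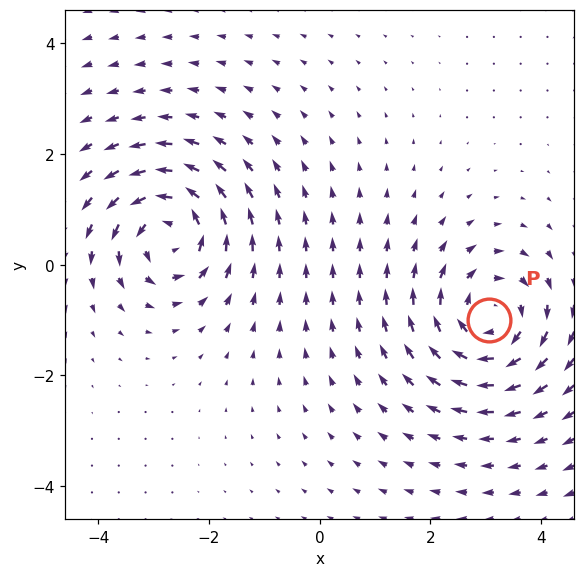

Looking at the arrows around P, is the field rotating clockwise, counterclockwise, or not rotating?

Near P at (3.1, -1.0) the arrows circulate clockwise. The curl (z-component) there is about -4; negative curl means clockwise rotation.

clockwise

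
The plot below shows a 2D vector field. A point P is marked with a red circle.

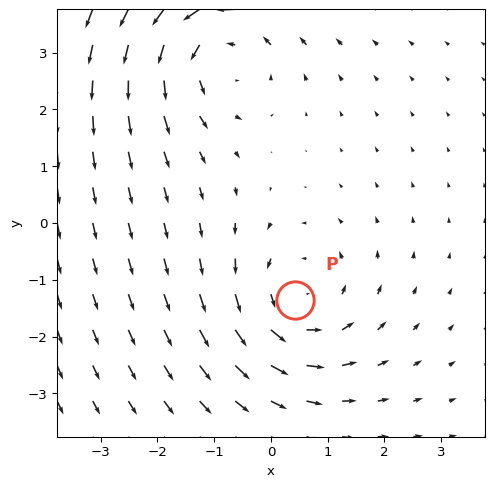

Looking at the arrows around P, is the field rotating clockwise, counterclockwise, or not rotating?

Near P at (0.4, -1.4) the arrows circulate counterclockwise. The curl (z-component) there is about +3; positive curl means counterclockwise rotation.

counterclockwise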